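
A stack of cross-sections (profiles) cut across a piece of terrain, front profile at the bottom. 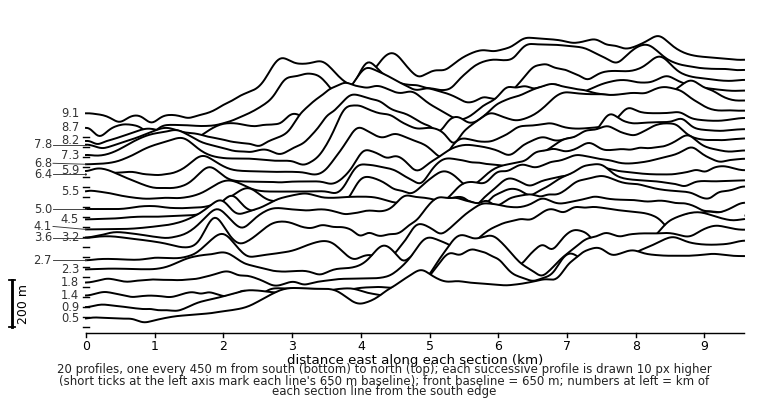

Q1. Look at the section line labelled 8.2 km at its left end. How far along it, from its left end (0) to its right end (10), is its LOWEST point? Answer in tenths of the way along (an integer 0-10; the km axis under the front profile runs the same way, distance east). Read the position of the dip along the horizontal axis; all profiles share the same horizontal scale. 0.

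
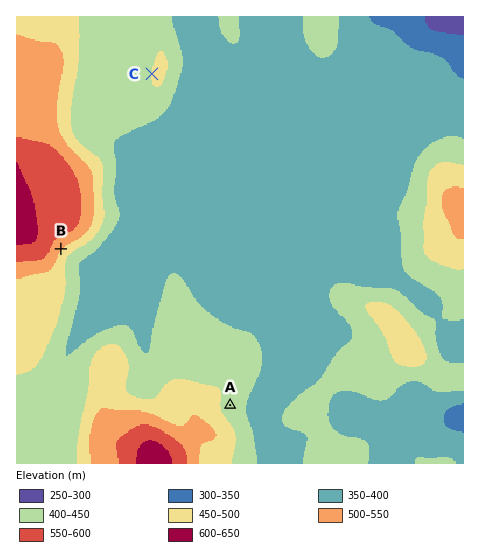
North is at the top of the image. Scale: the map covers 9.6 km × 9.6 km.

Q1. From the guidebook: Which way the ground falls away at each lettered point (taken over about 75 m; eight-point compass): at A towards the E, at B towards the SE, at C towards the W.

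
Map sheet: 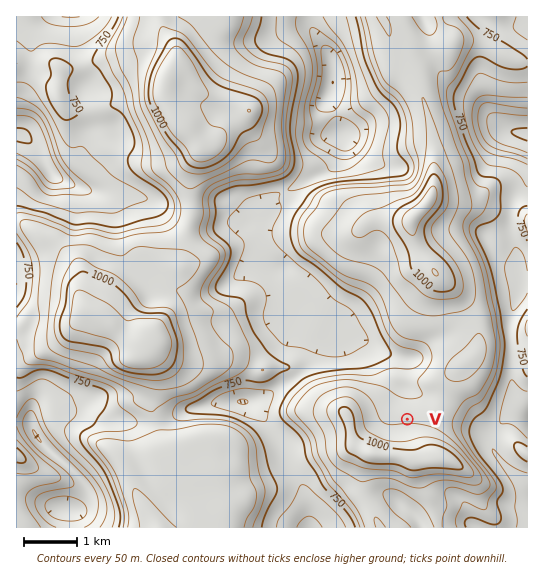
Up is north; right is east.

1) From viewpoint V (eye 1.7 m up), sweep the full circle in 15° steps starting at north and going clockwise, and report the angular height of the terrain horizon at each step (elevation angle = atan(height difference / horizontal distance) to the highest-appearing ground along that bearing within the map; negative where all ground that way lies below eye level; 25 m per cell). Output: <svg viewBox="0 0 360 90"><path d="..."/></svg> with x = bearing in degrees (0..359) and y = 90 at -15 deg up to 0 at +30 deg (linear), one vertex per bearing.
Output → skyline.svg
<svg viewBox="0 0 360 90"><path d="M0 55l15-1 15 6 15-1 15 1 15 4 15-2 15-2 15-6 15-12 15-2 15 0 15-1 15 0 15 0 15 2 15 4 15 3 15 0 15 3 15 8 15 1 15-2 15 0"/></svg>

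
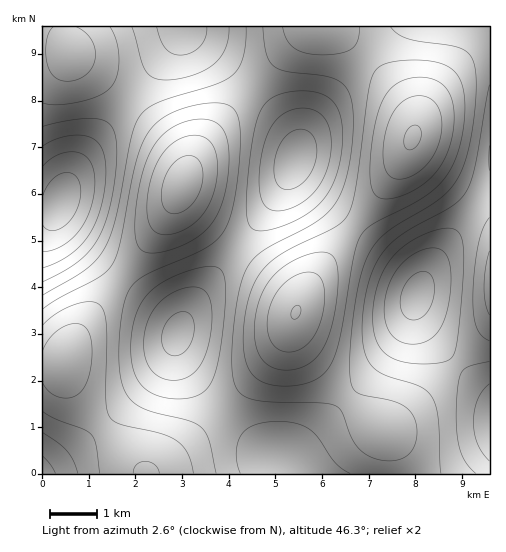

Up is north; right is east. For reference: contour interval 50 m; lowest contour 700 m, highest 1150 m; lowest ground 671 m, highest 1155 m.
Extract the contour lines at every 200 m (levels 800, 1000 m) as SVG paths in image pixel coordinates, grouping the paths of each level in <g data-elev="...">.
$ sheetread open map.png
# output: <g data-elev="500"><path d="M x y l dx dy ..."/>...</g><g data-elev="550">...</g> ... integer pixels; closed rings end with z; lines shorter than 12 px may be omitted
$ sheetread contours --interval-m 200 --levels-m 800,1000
<g data-elev="800"><path d="M489 461l-7-8-4-9-3-10-2-12 1-12 3-10 5-9 7-7"/><path d="M173 356l-6-3-4-6-1-8 1-9 3-7 6-7 7-4 7 0 5 3 3 6 0 8-1 9-3 8-5 5-6 4z"/><path d="M409 344l-8-2-6-4-8-12-3-17 3-20 9-17 12-14 16-9 7-1 7 1 5 2 4 4 4 14-1 22-4 24-6 13-8 10-10 5z"/><path d="M283 189l-6-5-3-9 0-13 4-13 5-9 7-7 8-4 8 1 6 5 4 9 1 12-4 12-6 10-7 7-9 4z"/><path d="M43 146l11-6 13-4 13-1 10 2 7 5 5 7 3 9 1 13-1 18-4 17-5 17-7 12-9 11-11 9-12 8-14 5"/><path d="M207 27l-1 10-6 9-9 7-11 2-8-2-7-5-5-9-3-12"/></g><g data-elev="1000"><path d="M193 473l-5-19-5-7-6-6-17-8-40-9-7-3-4-5-2-7-1-11 0-73-2-12-4-8-4-2-6-1-15 2-18 9-14 12"/><path d="M43 411l14 8 28 11 7 5 4 10 4 28"/><path d="M279 386l18-1 15-4 11-7 8-10 5-12 5-17 14-83 3-11 4-8 12-10 38-19 17-10 13-12 9-14 6-14 5-17 2-17 1-18-2-12-3-11-6-8-7-5-16-5-23-1-21 3-11 6-4 8-3 11-13 97-3 18-5 11-5 7-8 6-42 20-17 11-12 10-9 13-6 16-4 21-2 22 2 18 4 12 7 8 9 5z"/><path d="M149 253l18-2 24-10 15-11 12-16 8-26 3-33-4-21-4-7-6-5-7-2-9-1-11 2-10 3-16 11-11 16-6 14-5 18-5 41 0 13 2 8 5 5z"/><path d="M283 27l4 12 8 9 11 5 17 2 17-2 12-4 6-8 1-14"/></g>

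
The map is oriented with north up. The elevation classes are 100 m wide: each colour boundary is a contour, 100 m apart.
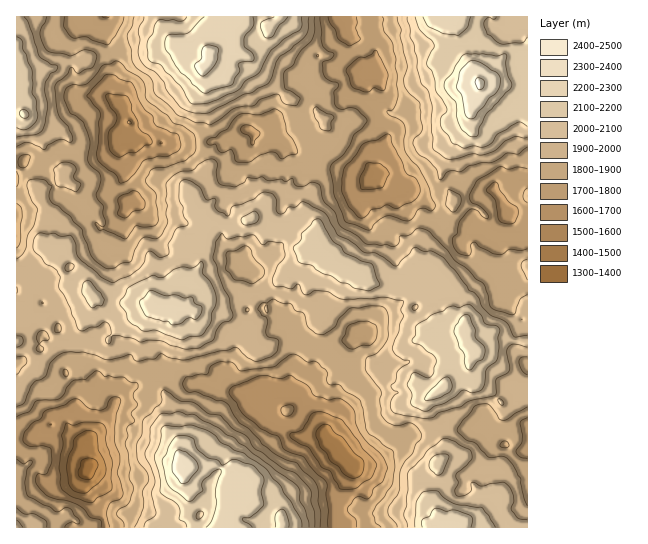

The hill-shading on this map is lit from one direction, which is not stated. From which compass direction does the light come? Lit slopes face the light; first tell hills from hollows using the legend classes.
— W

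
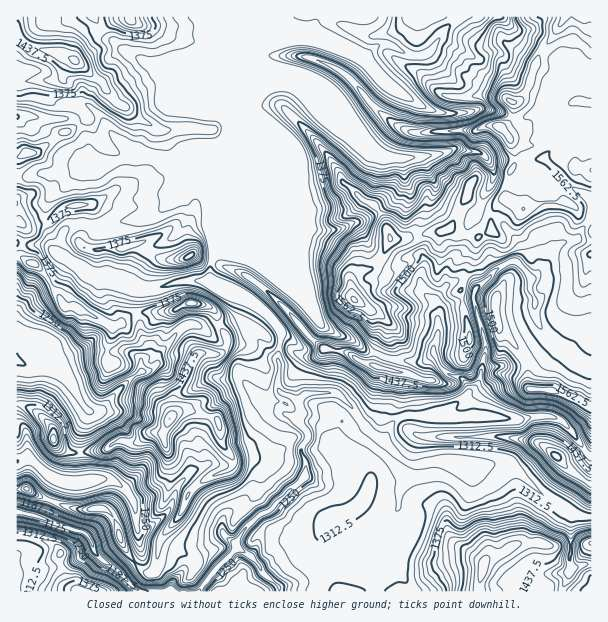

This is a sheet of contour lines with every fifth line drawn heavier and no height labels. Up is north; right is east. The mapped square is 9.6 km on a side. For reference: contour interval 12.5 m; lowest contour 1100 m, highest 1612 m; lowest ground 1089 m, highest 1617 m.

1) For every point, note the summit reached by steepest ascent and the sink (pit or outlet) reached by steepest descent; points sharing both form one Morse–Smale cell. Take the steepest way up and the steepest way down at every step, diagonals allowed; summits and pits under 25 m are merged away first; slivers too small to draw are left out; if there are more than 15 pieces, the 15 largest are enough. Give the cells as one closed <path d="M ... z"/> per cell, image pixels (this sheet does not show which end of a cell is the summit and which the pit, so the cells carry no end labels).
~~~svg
<path d="M591 16l-89 1 22 25 30 16 11 13 5 13-18 15 2 18 10 5 4 6-8 13-17 17-10 4-8 0-6-4-30 2-9-8-15-1-6-3-36 9-39 0-15-7-16-16-27-18-26-29 14-7 8-17 6-18-1-3 23 8 12 8 18-14 13 2 15 9 17 0 9-8 12-20 9-5 3-6-234 1 0 99 5 6 0 15-17 40 0 57 4 9 0 11-5 9-1 18 45 23 23 23 4 6-5 24 3 8-2 25 8 5-4 7 0 8 5 5 10 3 11 17-7 14 0 4 5 8-2 16-35 34-12 6-13 13-8 12 0 6 15 8 7 7 4 9 17 16 20-6 12-12 36-16 27-14 23-30 3-19 12-17 4-10 22-4 24 4 4-9 0-35-2-4-12 2-9-3-36 0-11 5-5 5-8 15-8-4-14-14-11-17-12-11-7-2 6-57-18-12-9-18-8-10-41-31-19-10 64-26 12 2 14 0 28-8 30-18 8-9 7-15 5 11 0 12 11 13-3 11 0 10 4 9 2 14 0 7-4 9 1 11 3 6 12 9 3 10 11-8 23-4 2-10 23-22 11-6 7 0 14 16 0 13 5 8 0 16 6 14 12 15 16 14 12 8 10 1z"/><path d="M444 460l-22 3-8 4-2 7-12 17-3 19-23 30-27 14-36 16-12 12-17 4-2 5 281 1 10-23-1-14 2-42-26-15-28-28-11-6-19 0-8 4-10 0z"/><path d="M246 298l-4 4-6 16-16 8 8 13-4 11-3 4-21 0-7 6-6 18-12 18 0 14-3 4 2 1 8-5 10 0 23 8 3 4 5 24 11 16-4 7-26 11-16 14-7 19-21 27-3 24-4 8-7 0-11-10-14 10 3 6 16 14 58 0 19-25 17-15 2-4 0-6 8-12 13-13 12-6 37-37 0-13-5-8 0-4 7-14-11-17-10-3-5-5 0-8 4-7-8-5 2-25-3-8 5-24-6-10-15-15z"/><path d="M405 180l-7 15-8 9-30 18-28 8-14 0-12-2-64 26 19 10 41 31 8 10 9 18 8 7 26 10 15 12 24 8 28 2 13-8 6-25 0-21-3-6-7-4-8-11-1-11 4-9-2-21-4-9 3-21-11-13 0-12z"/><path d="M93 16l-76 0-1 67 11-3 27 0 7-2-6 6 0 17 4 3 18 4 9 8 0 3-7 6 6 10 5 23 11 5 12 0 37-7 26 8 22 20-8-25-10-18-2-28 2-5 32 3-36-35-53-26-21-18z"/><path d="M332 43l-3 0-3 4-12 33-14 7 26 29 54 40 13 2 15 0 33-4 18-6 6 3 15 1 9 8 30-2 6 4 8 0 10-4 17-17 8-13-8-8-17-8-6 0-12 6-12 0-12-6-13-3-11 0-16 5-17 0-16-5-39-23-26-28z"/><path d="M516 262l-7 0-11 6-23 22-1 12 12 40-5 35-3 7-16 16-22 14 12 4 22-3 39 5 11 0 7-4 21 0 12 6 20 28 7 6 1-88-11-2-12-8-16-14-12-15-6-14 0-16-5-8 0-13z"/><path d="M501 16l-42 0-4 6-9 5-12 20-9 8-17 0-15-9-13-2-16 15 25 27 27 17 21 9 24 2 16-5 11 0 13 3 12 6 12 0 12-6 6 0 11 4-2-17 8-8 10-5-5-15-11-13-30-16z"/><path d="M150 156l-37 7-15 0-23 11-13 14-6 2-6 5-4 9-2 18 8 15 2 12-7-3-31-3 0 12 14 9 5 0 8 8 22 35 10 0 36 19 8-1 7-7 10-6 2-22-25-10-18-3-29-19-9-4-1-3 6-18 6-5 9-4 24 2 30-8 19-1 6-3 18-20 24-11-22-19z"/><path d="M219 325l-9 5-6 0-7-5-14 1-25 28-1 9-11 9-4-1-2-13-18-8-39 0-23 11-6 7 5 2 11 11 9 18 9 11 0 6-8 16 0 20 21-1 19-11 18 2 11-9 13 0 13-23 0-14 9-12 12-28 4-2 21 0 3-4 4-11z"/><path d="M192 410l-10 0-9 5-11 18-13 0-11 9-18-2-19 11-21 2 4 29 11-2 15 0 13 7 10 13 7 45 0 10-6 6 12 11 7 0 3-2 4-30 21-27 7-19 16-14 26-11 4-7-11-16-5-24-3-4z"/><path d="M203 184l-12 2-17 8-18 20-6 3-19 1-30 8-24-2-9 4-6 5-6 21 10 4 29 19 18 3 28 10 15-1 23-7 30 0 2-19 5-9 0-11-4-9 0-40z"/><path d="M474 415l-10 2 2 38-2 11 16 2 8-4 19 0 11 6 22 23 30 19 14 5 8-1 0-60-8-6-20-28-12-6-21 0-7 4-11 0z"/><path d="M338 334l-7 58 7 2 10 9 13 19 22 18 8-15 5-5 11-5 33 0 22-15 7-8-5-11-8-5-7-2-10-9-5-11-14 8-28-2-24-8-15-12z"/><path d="M18 256l-2 1 1 104 10 5 27 1 11-9 18-8 39 0 13 5 6 6 7-7 2-4-10-17 0-9-3-11-6 1-12 11-8 1-36-19-10 0-22-35-8-8-5 0z"/>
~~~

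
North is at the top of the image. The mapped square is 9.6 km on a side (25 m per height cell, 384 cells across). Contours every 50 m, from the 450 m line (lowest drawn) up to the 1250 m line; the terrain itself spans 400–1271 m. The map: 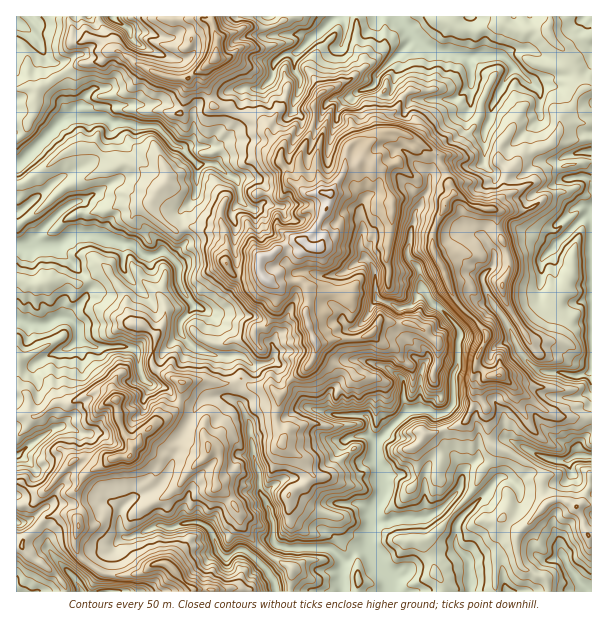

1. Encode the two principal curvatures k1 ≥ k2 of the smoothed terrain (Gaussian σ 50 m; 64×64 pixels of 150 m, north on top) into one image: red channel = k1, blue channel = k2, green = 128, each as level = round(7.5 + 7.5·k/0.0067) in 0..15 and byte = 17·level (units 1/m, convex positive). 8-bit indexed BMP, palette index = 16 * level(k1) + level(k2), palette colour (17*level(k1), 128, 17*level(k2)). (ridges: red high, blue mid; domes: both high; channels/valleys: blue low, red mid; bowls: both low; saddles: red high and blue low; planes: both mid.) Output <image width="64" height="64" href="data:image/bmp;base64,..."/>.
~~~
<image width="64" height="64" href="data:image/bmp;base64,Qk02FAAAAAAAADYEAAAoAAAAQAAAAEAAAAABAAgAAAAAAAAQAAATCwAAEwsAAAABAAAAAAAAAIAAABGAAAAigAAAM4AAAESAAABVgAAAZoAAAHeAAACIgAAAmYAAAKqAAAC7gAAAzIAAAN2AAADugAAA/4AAAACAEQARgBEAIoARADOAEQBEgBEAVYARAGaAEQB3gBEAiIARAJmAEQCqgBEAu4ARAMyAEQDdgBEA7oARAP+AEQAAgCIAEYAiACKAIgAzgCIARIAiAFWAIgBmgCIAd4AiAIiAIgCZgCIAqoAiALuAIgDMgCIA3YAiAO6AIgD/gCIAAIAzABGAMwAigDMAM4AzAESAMwBVgDMAZoAzAHeAMwCIgDMAmYAzAKqAMwC7gDMAzIAzAN2AMwDugDMA/4AzAACARAARgEQAIoBEADOARABEgEQAVYBEAGaARAB3gEQAiIBEAJmARACqgEQAu4BEAMyARADdgEQA7oBEAP+ARAAAgFUAEYBVACKAVQAzgFUARIBVAFWAVQBmgFUAd4BVAIiAVQCZgFUAqoBVALuAVQDMgFUA3YBVAO6AVQD/gFUAAIBmABGAZgAigGYAM4BmAESAZgBVgGYAZoBmAHeAZgCIgGYAmYBmAKqAZgC7gGYAzIBmAN2AZgDugGYA/4BmAACAdwARgHcAIoB3ADOAdwBEgHcAVYB3AGaAdwB3gHcAiIB3AJmAdwCqgHcAu4B3AMyAdwDdgHcA7oB3AP+AdwAAgIgAEYCIACKAiAAzgIgARICIAFWAiABmgIgAd4CIAIiAiACZgIgAqoCIALuAiADMgIgA3YCIAO6AiAD/gIgAAICZABGAmQAigJkAM4CZAESAmQBVgJkAZoCZAHeAmQCIgJkAmYCZAKqAmQC7gJkAzICZAN2AmQDugJkA/4CZAACAqgARgKoAIoCqADOAqgBEgKoAVYCqAGaAqgB3gKoAiICqAJmAqgCqgKoAu4CqAMyAqgDdgKoA7oCqAP+AqgAAgLsAEYC7ACKAuwAzgLsARIC7AFWAuwBmgLsAd4C7AIiAuwCZgLsAqoC7ALuAuwDMgLsA3YC7AO6AuwD/gLsAAIDMABGAzAAigMwAM4DMAESAzABVgMwAZoDMAHeAzACIgMwAmYDMAKqAzAC7gMwAzIDMAN2AzADugMwA/4DMAACA3QARgN0AIoDdADOA3QBEgN0AVYDdAGaA3QB3gN0AiIDdAJmA3QCqgN0Au4DdAMyA3QDdgN0A7oDdAP+A3QAAgO4AEYDuACKA7gAzgO4ARIDuAFWA7gBmgO4Ad4DuAIiA7gCZgO4AqoDuALuA7gDMgO4A3YDuAO6A7gD/gO4AAID/ABGA/wAigP8AM4D/AESA/wBVgP8AZoD/AHeA/wCIgP8AmYD/AKqA/wC7gP8AzID/AN2A/wDugP8A/4D/AJeHdXSF+bOB14RwcHCRcoSTc7X69fj59ufYypeAhPaEc5WWhoS3p5eWhoanhXWFp5iXgoeot3OFhHSVt3aWhXSGhoWW9bZwdafI1/fnyKeDlrj2lYWXhoS2pqeFcHXol8e3l4aEuLiWhneGhqeoqJiYhnN2l7eDmJinyLmnhYKWdIan+cZwdJf357amt9b4xrb5qIV1ppZxt9mWgHOm6cmFc4SFhLendYaGhnVll6iIh4eDh4emhKjIx5aol4CFp4TI56eAg5f3pnV2dnaGuNjpqIaHhpSVUMe3gIL397jH5ufppXSlpnZ2lqd2daaXh4eGdIeHl4W4pnVygoOTqLfIx5Vxk5folXV2hoaXhoaGl6eWlZWUcMKAcJP3tXNxcYGCkoKnloaGhXanl5anhpaGg3Z3hpeGx4ZzuJdidYbouZaFc5aW+HZ2hoaUhZeXl5antriohID5hIX2pGCRk3OElJSml4eGhZa5ubi4qJeWdJaGhpiXhseGhaeGc4aH6Mfnp4SFdeenhoaXc5OAcKaFhafJ2YCFx7bopaWAx8m22LelhpaFdoWmt6ioqLbHqISVl4aXl4a4p4aHhnSFmOpgk9eWhnXYuJanl4LIp4RwgJBwgJBwlqiouLfIgKfpl3Z0hpiot5WFhYSFhYV1p+iEk8iop5iWlse3hnSXdLbGppOSt7a32LiGh5eDqLi4lLi5lJaUt4OYyMi4lnCn14eHptfo2aeFdpaWg3KDc3Km9oGUuKenmHWG17d0lpfVlNnIpWF1lJS2dXeWdYWouLanp4O4hKeEptmnhoFxptiIh6WTcoGThHWFtseXloWVgLbngZSGh6eGdobotpS4ybeEltemc6e3lXaHh4eFhYaXuKeWlaaol8W2loWApsrJhpeGc3SVdZWVhIW4yKiTuJZwtteCdYe4hnZ2prfXuJempsXG+JOU2KZ1dneHh4eGhYa3t3OGuLmnhZWEkrKnyMenhYenuMfYpoV0l9q5gri5lXHXp3KWuYR2h6aVhYaF1tmVY6b3g5bXdXR0dYWGhod1hteFhJe3l5amk6K1gIKUt8jYuKeXhnV1hZWV1oK5qZdxl8iGcoSFhpeol5Vzc9eXpGKEtsaDp+fHhnaVlYWHhnWX14SFx4a4uICD2IaGlqallqiYhpaWdXWUc8aDp6eHc4W4pnZ1h5emyMjIocbqdIK4hYS42KWWx/nXybeFhod1hqfHlbampqeAl7eHl6e4l4WWtXR0dYSFl5a2dZWohoaFhaaXhrfox4NwgIC1hICVp7e3xaenpci31fe3loV2hoZ2lrinl3OkcJi5mLe2l5eXhMbnt4OTx9nZqIeFloWHiHSXqNjHg4CBluikcZG3cIKXuaeHhmWWcYLH6ZZlhYaGhpfJqKa3pnCXqLmYh4aGdXNxx+eDk6amtdanhnZ3h5d0uKaFkXGH2PekhXPI2KdygJWVhIJic2PHxbbVl4WFdYXIl5aXuIOBlpe4qIeGcoOFc4CAg5NzpcbH2ee2h4eXdLeFdJaW2MaChoaGpJa3qJZxcpWmlnSG9oOV2Om4loSEt4aGmKeCc5inpqnI1+b49/f497O3gZKnyriU1/bop3O3h4WGuMeCl5eXqJenqLimloV0ddeDlvmFkITYuMiVg5eohpeogJWWt6SUlpeVcXCAgICTtpWQgZS0YGF1xtaVyIZ0hteDlsjIt6e3lqeFx6e4lpS397TllKWByKi2pnWFl4iXlIKohqbHhXJggIKmhoaWlJbIpnFxcKOycHTlldmTdbellee3l5eXhYW3dJeop9fGhKbq+8eVkJe3ksWGdYWEc3OFhnaX2YeEhqiT2aaWuISG6JTCpKal+ICFxrWDY5a3t9aEcnKDhIW4qHSXh5eFpsemxqaWt4JikIPYh3aHl5enp6em2Me1hIeohJS3qKiXltiTsdO16NeAhte2dWWV+LaVxdfn6Oikl4aFp4eHhmSGh8ezknJwc7f4+ufGx8fGt7elp7eU5bamlpeEhbm42PjpoJHipPqGcKbZt9fI96eWpZaXl3SUsrZ1lpiGh4d0hnaX+cmApefXtnaXl5eGdaioc5e3c5bo6ZaWlrXIt6elgIDGxJH4hnB0x9XW+cmnl4JggHCRonC4hXOWh4eHdZeFh8jYkLjWhcd0h4eWdXWmkYGQcXSFl/i4hZaUk4FwgHPI97Ng9beScKj2cOaWdnCguMfXt6eBuMa3lIN0h5aWdKWWpHCm1YLHhnVygIKDc3On6ZGFhHSk9nZ1dYWFhqi354OUgtXYg4CY+IDmt2KA2NmWhpbIkaZ1qNi3lIOEgoKQcIByhPeElJaAlcfYyKWW2LZyl5aWp/rHppanl5bXuJaVlYPo2oSQhvbVgJSAp9iXlqe4uYG4hIaHx9qThai32JWHl6PomIRwt9eXhpelp9iUhHSGdda3hqbF1ff5lnV1hYXn1tmlUHOk+8eDcPi3p6enl6ZylXRzc4a3gnWGdpfH2dnXpsiGkNqXh3V2hqfJ1pV0c5b4hnaXg5Bw19eWxtj32beVoHGF98iXgMX3dnV1hZangnSFloVzc4WXh5enqKiYmHTWloCmp4R2doWDcJK2ppKn94aGhYTYgIL617TIyJXIkICH98eWkoD3hnV2doeYuIKGh6iWloaVlqiXh4enh4Z0yLjHgXCDhnV1hYWWybhwt9h2h4WG2Kig14JggMWmcICH+MZ1dID3tmR2h4eXlreSh4eWl4eFp4OGhnaGt4aElsiXhJCnh4d1hoeplqa3k4PWhoaGmMiocpCQ19WQoJCH+MaDpXCV93V1hoaIl5WUcoeXmJiHhaiGdXZ2x6eDlri2hnCWqId2hoWpmJenyZWDyJent6fJqIGy+tiXYmCWqPd0pqaAyeh1dYaFmJeoqIOop6ioqKe4toZ3p8eDlceW14SQuaeGhpe0l5fZyJelx7iWlZaWyNmAlPmHl3Fyh+jHlbiBtOn3dYWWhJeXp6dyp5aXmJiYhYSXl8eEguiVhPmUgZe3tpfowpW4xoaodIKBcZKAcJbpkIP3p8iwlYf4lnWVc4CG96eVloOXl7iogod1l5iXhWOHmLi5g8a3hJbYkGN1dobJ+oCGyLaFdJSndpe5l4WAopCn9pWDYHXH+IWGl6ekc/eohnZylobIuIKFdoWGdZW3uMinmKTGgnCQgIKXhYanyNeAl9no6JaVuKe4qKeop3CFt/eGcMan+IWFl6i5pnL2l5aWcnOWyLdyhHaGhHSFhpendXRzgnLItmOno5aWlpbGgKjXdLjVpai3uKmnh3aRpqj4hoCXuPd1hoeIl4Km93V1lodzg7jYcqZ1hremhISDg3ODdIWFxoKGyaaEloaG54CntnSDpNjYt4aop5iGgZaG95iAhaj3ZXaHhnWF57iFdpeHhoKD+IPJhoST2JZ0hXWGhpeouISWx7i2tpeHt8dg1pR0tuaGdKXWhZaol3GWdueXcYKX9nV1doV2dtWEYnWGhpa3grSktueng4Ln2KemqIWXuZaWt6eHhoaHhuiEoumDhcekgZKC1raUp3WCmIbYqIWAl9fGdXV1hoXGlIWGhoaGhKeVdIKV6LeCgLbGt7i3lpeXqJeGhoWFh4bXpZKSYIOzkITHpZbohnV1g5iH2Kd1cHV2+aZzx/j5+ejX1diXl5djlnWoc4TXx4RwcYWHh4eHl5iXh4eWgnV2p+mCkciClLZylJSVxqeGl4OXl8i4poSDl+jE5eWXhreWhXOl+beVhnWWmIeEhMjHp5dzdIeYl4eHp4eYqZSDl7fZoMbbxZTXlNjn2NnJlpWGhYbXhpOmgYaV6KZjc3WGt9e2cqKl1+jIldfImIWEp7i4p4aEdYaHh5eomJeEg7i3lnCVlIN1qOm2dZaF5oZ1h4emt3R0yKSFqNmmx7aEdKSEtum3hHKDxqJ0yNinhnWFh5enmIaGhod2t6ippZLZlYCEhHV1dbWmpnTGcpXXhoaYmJV016eEZcW2hYaWg3PHhoOmp6aUhHKUc4Wn16eHh4Z2h5iop5d2h8inmJJwoHCnuLiWlrjng8eD53CF2JeXmJe22ZZzhobmhHKDcpPIp6iHhIWFxej415RydZfHqIeHh5eXmJeGh7jHloOQ2dilhoeHlqen2IHog+hwhtiGmIaohaaSlpfX6NfXuKSUyHaXp5aWhYKAgpOnc4KFl7e4qKiml4aWp5fplnBwlaSEhoeHh5aXhuiBx6TngIXJp4eWhHR0hqjXt3WFlpeFg8eGhZinuLinp5WE56eCgnWXmKe3pnSWuJW4yICTqJSXl4eGh4d2lqS3tYPWxbSSqMjHuLenp9jYl3aWhoaWdISot4WGh4enmJent6fZhoODhqenlsiDlZRwkICBlriUl5d2h3Z3h7iWlMeRxpTncIWlhqfI2NinlqeGdYeGtpaCh6eohoV2lqiHhpaXuKiGdISEg3KBgYKChZZ0l7jIk6eXd4aXp5enp4ODkaXC93DHyHSnloR0c7aXlod1dYXXgoeYqJeGZJaoh4eXhpe4l5Z1dYeGhpa3x8fX1te3x3OWuLi3ppeXp6bJgaPX5bKyxZWml5i2toKol6enloZz14OGl5enhYOomJeHh4aXqJd1dYV0pqeWhYSEhYRkdLZ1c8amp6eXl5Wnx5KSuPVwoXFhqKeFdOaDgXGBgoSXg9eVgpiYqaeDqIeXl4WWl6iWhoaYhJO2tre4hoaFZHS2loW1hHJzhIJzl8XXcIb5+LaEcICE1ZKm59jXx7enhIOn13GGt5eVdKeGh6eol5iot6eXqIdkhHOGl5V1lpe3triVpnV1dXSlgGK36XCFxqj397ilgJTWhLmolri4qJdyhteVgsh0coaGh4eHmIaXh5e3ppaVdpeVZIWWt/j499b116d2doenuLeA56WA5qZ2dqb4xnOQ14SXl3aXhpengpe52ZKUkYaGhoaHl4eHl4Z2dJXH6dfJhXWm+PeohnVkddf3qJemxreVcNezxNmGdnZ1lubok4GGhpeGl4eIl4Sml7mjcqjIuKeXmJiGl6iGhJaUkYKVt7bW97aGgoGDhHF1yPrmx3RylHSQkXO3p3Z2dYa4p9eEc4aGhnWFhISEg3OCcrfIloWGh6eYhreXdIaW2LiUlKe42JVggKTHx8imc5b2ctb3+Obnx6WAg8imdGSnl5eWt4WFh4WEhHWGl4Z2hoaVhHWHl6eXh3aohXSHhai4yMeml8hxksi2hHSGt3SW+LaAkIJigqPFpXGDx7iCt4WHhpiXhnWGh5iHmJeXhpiXmJiGiLeHh4aXdISXd3WWt7iWpselcISDhZeGdISGtta19vjFxcWVhXSWgoPIk7eWdYaXhoWGh5iYqKinp6eYp6eYl5i3dnaHh4WnhoeWx5WlhOZRoOfW2NjYyMbHyOilYmGyo3Ol6djIqIZzg3S4qIaGl4WVh6ioqJiGdYaHmJiGl4aHuJaHhoc="/>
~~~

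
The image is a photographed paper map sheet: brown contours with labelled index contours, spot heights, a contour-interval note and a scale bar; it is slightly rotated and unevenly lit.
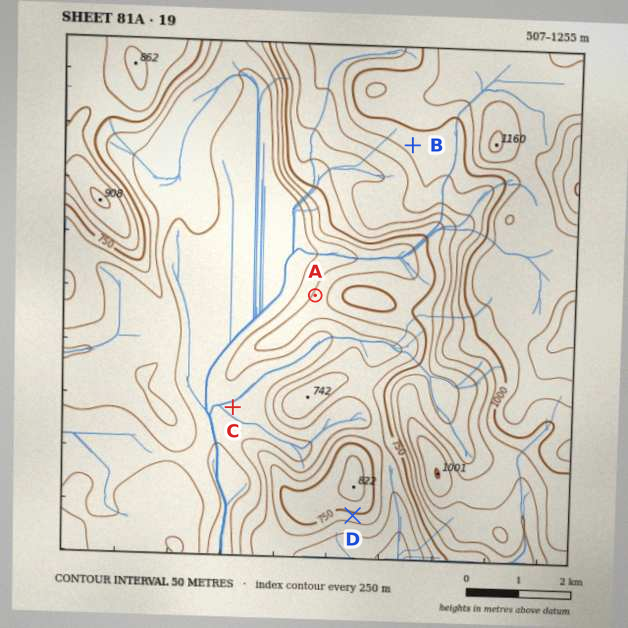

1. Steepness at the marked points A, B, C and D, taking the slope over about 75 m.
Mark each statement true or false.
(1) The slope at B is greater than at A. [false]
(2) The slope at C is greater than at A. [false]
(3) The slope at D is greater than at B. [true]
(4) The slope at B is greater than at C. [true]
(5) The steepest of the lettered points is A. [false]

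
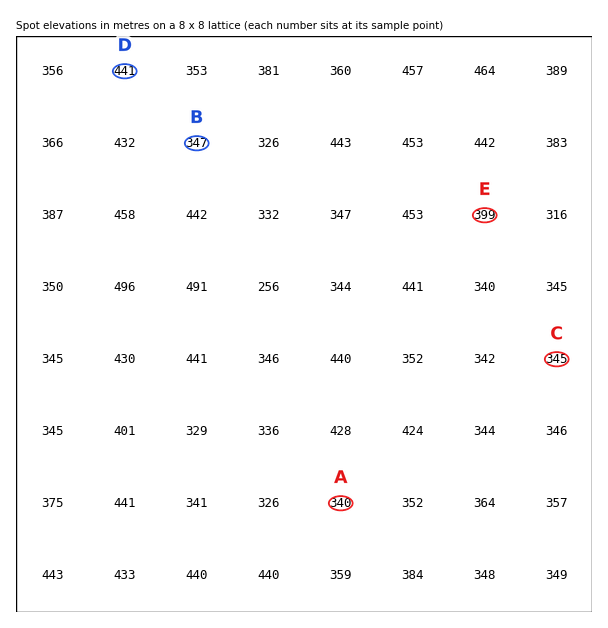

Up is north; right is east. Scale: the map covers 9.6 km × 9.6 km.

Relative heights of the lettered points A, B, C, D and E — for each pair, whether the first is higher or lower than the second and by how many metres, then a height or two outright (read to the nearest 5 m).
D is higher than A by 100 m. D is higher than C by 95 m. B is lower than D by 95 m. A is lower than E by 60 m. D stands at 440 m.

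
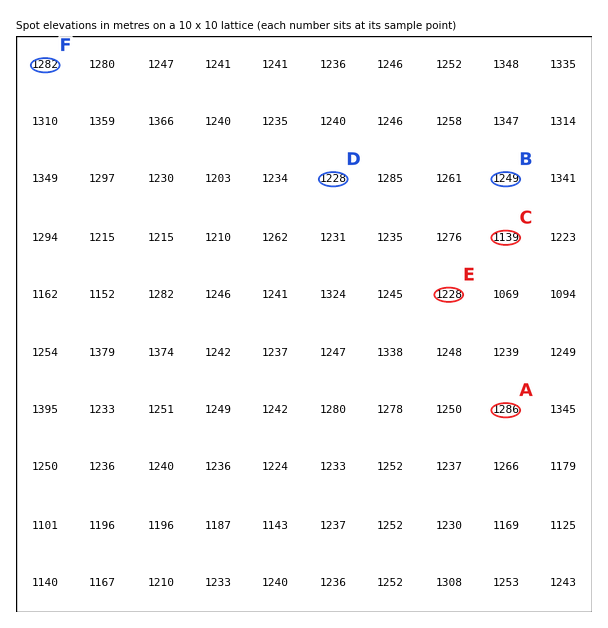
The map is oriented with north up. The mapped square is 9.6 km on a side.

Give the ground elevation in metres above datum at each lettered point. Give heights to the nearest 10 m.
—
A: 1290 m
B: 1250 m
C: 1140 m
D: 1230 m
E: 1230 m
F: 1280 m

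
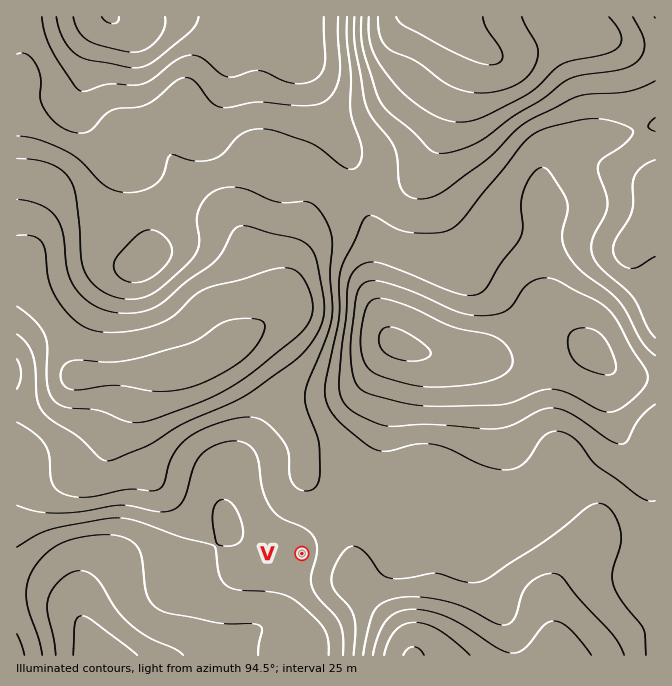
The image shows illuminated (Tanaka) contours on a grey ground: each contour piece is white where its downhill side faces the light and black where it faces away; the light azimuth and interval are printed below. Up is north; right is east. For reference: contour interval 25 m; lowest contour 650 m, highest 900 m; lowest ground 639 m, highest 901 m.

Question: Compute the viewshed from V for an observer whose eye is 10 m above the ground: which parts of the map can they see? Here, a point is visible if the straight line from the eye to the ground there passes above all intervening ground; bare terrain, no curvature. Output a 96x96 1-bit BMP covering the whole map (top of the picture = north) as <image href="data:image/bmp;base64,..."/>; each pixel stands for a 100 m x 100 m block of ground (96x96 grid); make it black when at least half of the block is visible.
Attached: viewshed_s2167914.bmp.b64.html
<image width="96" height="96" href="data:image/bmp;base64,Qk2+BAAAAAAAAD4AAAAoAAAAYAAAAGAAAAABAAEAAAAAAIAEAAATCwAAEwsAAAIAAAAAAAAA////AAAAAAAAA//4AAAAAH/gB/8AB//8AAAAAH/AB/8AD//+AAAAAH/AB/8AD///AB8AAH/AB/8AH///gD+AAH/AB/8AH///4//AAP+AD/8AP//////wAP+AD/4AP//////4Af+AD/4AP//////8B/8AD/4AP///////D/4AD/4AP/////////wAB/4AP/////////wAA/4AH/////////wAAf4AH/////////wAAf4AH/////////4AAP4AD/////////8AAH4AA//g//////+AAD8AAf4Af//////AAD8AAPgAf//////gAB8AAEAA///////wAB8AAAAA///////4AB8AAAAA/9/////4AB8AAAAA/9/////4AB8AAAAA///////4AD8AAAAA///////4AH8AAAAAf//////wAf4AAAAAf//////wH/4AAAAAf//////wH/wAAAAAf//////wH/wAAAAAP//////gH/gAAAAAH//////gH/AAAAAAD//////AH/AAAAAAA//////AH+AAAAAAAf/////gH+AAAAAAAf/////wP8AAAAAAA//////wf8AAAAAAA////////8AAAAAAA////////8AAAAAAA////////8AAAAAAAf///////8AAAAAAAD///////8AAAAAAAAP////H/8AAAAAAAAH///8B/4AAAAAAAAH///gA/wAAAAAAAAH/8AAAfgAAAAAAAAD/wAAAPAAAAAAAAAD/AAAAGAAAAAAAAAD8AAAAAAAAAAAAAAB4AAAAAAAAAAAAAABwAAAAAAAAAAAAAABwAAAAAAAAAAAAAABwAAAAAAAAAAAAAADgAAAAAAAAAAAAAADgAAAAAAAAACAAAADgAAAAAAAAAfwAAAHAAAAAAAAAA/+A8AGAAAAAAAAAB////AOAAAAAAAAAAH///wcAAAAAAAAAAB////8AAAAAAAAAAA////8AAAAAAAAAAAP///8AAAAAAAAAAAD///8AAAAAAAAAAAB///+AAAAAAAAAAAD///+AAAAAAAAAAAD///+AAAAAAAAAAAH////AAAAAAAAAAAP////AAAAAAAAAAAf////AAAAAAAAAAB/////AAAAAAAAAAD/////gAAAAAAAAAP/////gAAAAAAAAAf/////gAAAAAAAAB//////gAAAAAAAAD//////wAAAAAACAH//////wAAAAAADg///////gAAAAAAD////////AAAAAAAD///////+AAAAAAAD///////+AAAAAAAD///////+AAAAAAAD///////+AAAAAAADw//////+AAAAAAADA//////+AAAAAAAAA///////AAAAAAAAA///////AAAAAAAAA///////AAAAAAAAB//////+AAAAAAAAB//////8AAAAAAAAD//////wAAAAAAAAD/////+AAAAAAAAAD/////+AAAAAAAAAB/////4AAAAAAAAAA///8AAAAAAAAAAAAP4/8AAAAAAAAAAAABgP4AAAAAAAAAAA="/>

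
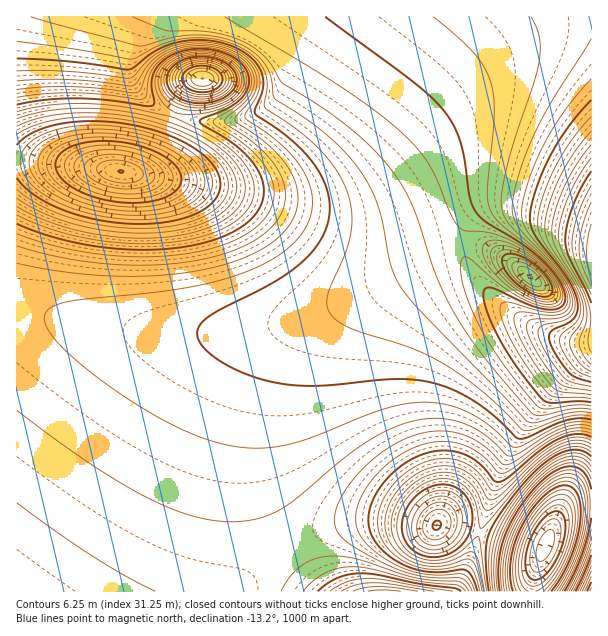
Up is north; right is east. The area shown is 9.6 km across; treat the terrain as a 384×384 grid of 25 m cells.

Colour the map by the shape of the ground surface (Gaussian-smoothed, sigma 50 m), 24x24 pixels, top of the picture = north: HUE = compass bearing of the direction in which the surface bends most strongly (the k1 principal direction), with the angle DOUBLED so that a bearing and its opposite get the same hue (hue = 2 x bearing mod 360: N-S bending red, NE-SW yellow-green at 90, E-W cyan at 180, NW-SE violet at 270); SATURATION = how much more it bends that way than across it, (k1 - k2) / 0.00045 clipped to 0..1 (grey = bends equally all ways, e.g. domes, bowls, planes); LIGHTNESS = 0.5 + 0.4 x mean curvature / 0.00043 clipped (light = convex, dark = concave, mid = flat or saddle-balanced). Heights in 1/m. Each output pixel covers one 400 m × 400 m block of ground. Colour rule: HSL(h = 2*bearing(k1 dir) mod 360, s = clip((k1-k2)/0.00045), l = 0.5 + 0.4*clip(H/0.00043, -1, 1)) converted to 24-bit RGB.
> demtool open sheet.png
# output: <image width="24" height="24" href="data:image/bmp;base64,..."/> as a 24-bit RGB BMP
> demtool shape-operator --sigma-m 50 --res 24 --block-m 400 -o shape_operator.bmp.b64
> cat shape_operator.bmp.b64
<image width="24" height="24" href="data:image/bmp;base64,Qk32BgAAAAAAADYAAAAoAAAAGAAAABgAAAABABgAAAAAAMAGAAATCwAAEwsAAAAAAAAAAAAAgIB/gIB/gIB/gIB/gIB/gIB/gIB/gIB/foB/fIKAdoWBbIt/YJV1VKReVLZHWbdEXpBjl1eK+VVA1m9EQ257EVN5K1OCr1logIB/gIB/gIB/gIB/gIB/gIB/gIB/gIB/f4B/fYF+eoN9c4d4ao9rbJxdea5LdrM8SIdBY01s50Iq/3w8jIJRGF12Flt5VnOIgIB/gIB/gIB/gIB/gIB/gIB/gIB/gIB/gIB/gIF+foJ9fIV5fIpzhJRpmqRara5Ic39FP1ROl3dD/5dRuXxNLWd5DVx1On6AgIB/gIB/gIB/gIB/gIB/gIB/gIB/gIB/gIB/gYB/gYJ+goN8hod5jYtzmYlppndbkFZeRldxSYZe8aJO3H9RS2aBEl16IXuBgIB/gIB/gIB/gIB/gIB/gIB/gIB/gIB/gIB/gYB/goB+g4B9hYF7iX94kXhym2pxnl6PW1OWUZKWt7Fe7Xpen1eDJFuEGXWEgIB/gIB/gIB/gIB/gIB/gIB/gH9/gH9/gH9/gX9/gX9+gn9+hH59h3t7jHd7knKCmGuYcWOZYXyWa5GI3G5lyFh7PUaSH22MgIB/gIB/gIB/gH9/gH9/gH9/gH9/gH9/gH9/gX9/gX9/gn5+g31+hXx+iHqAjHeGi3OPe26SbXOQcoKKnnF031yAmUqwMl6XgIB/gH9/gH+AgH+AgH+AgH9/gH9/gH9/gH9/gH9/gX9/gX9/gn5/g32AhXyCh3qGhXeKfnSLdXOLdXaIenmDuWaDylarT0enf4CAf3+Af3+AgH+AgH+AgH+AgH+AgH+AgH+AgH+AgX+AgX+Agn6Agn6Bg32ChHuFgnmGf3eIe3WIenWHfXaGiHeHuWWanVu3f4CAf4CAf3+Af3+Bf3+Bf3+Bf3+Bf3+BgH+BgH+BgX+BgX+BgX+Bgn6Cgn2DgnyDgXqFfniGfHWHfHSIfnWHgXeHhHmMmHGpf4CBf4CCfoCCfn+Cfn+Dfn+Dfn6Df36Df36DgH6DgH6DgX6CgX6Cgn6Cgn2CgXyDf3uEfXiFe3WHe3SId3SLcI+iZI3Eg1m+foGEfYCFfYCGfH+HfH6HfH2IfHyIfXyIfnyHgHyGgX2Fgn2Fgn2Egn2Dgn2DgXyDf3uEfHiFeXWGdHyNZMK4Uuv+YwD01AFRfIOIe4KKeoGMeX+OeX2PeHqQeXiPfHmOf3mNgXqLg3uJhHuHhXyGhH2Fg32EgXyDf3uDe3mEdn+JZb2RR/+UfgBKNQAM1vcTeIePd4aSdoSVdYCXdHuZdHWYeXSXf3WVhHaSh3ePiniMinmJiHqFhnuDhHyCg32Cf3yCenyEcpp5gdpEhxMAMwAZIfqNZOaUdZCVc42ZcYmccIGdcHedc3Ccf3CZiXCWkHGTkHKLjnSEi3V/iXd9hnl8hHt9gn1/gH2BfIN/nJtrwSQwwgDNOKn/YOTUepyTcZaOb5eVbpGXb4SVb3KRgG2QkGmLkWd8kWZxkGlsjm5sjHVwiXl0h3x3hX56gn98gH9+gX99kG5/jFOvVHTHY6O2dpCTgIaHa5Foao9kaopjb4FkfG1jhlxTjV9NkWlQknJWkXpej4BmjYNsioVyh4V2hYR6goN8f4F+fX6Bd3eHcHyQb4aQc4eLd4eIfYeGjZJWkY9KjoU9h3YwfGUqiHUwjoM+kY1LkJJWi5FgiI9ohYxvg4p0gYd4gIV6f4N8fYJ9fIKBeYKDdoOFdIaHc4iHdYiFeYiDknRUkWpNjWBKhV1RfHJgcYNhbYtgbY9jbpFncJFsc49wdox0eYp3eod6fIV8fYN9fYJ/fIKBeoOCd4SDdYaEc4eDdIiBdoh+kWVukGV5j2mIgG2OcHSQapSgVr3nYJX/b13+m2XSdpSSeIyCeomBfIaAfYSAfoOAfoKAfYKBe4KBeYOBd4SBdYaAdId9dIh6kXCTiXCWfnCZcnCbb5KlTP+sGf/JFoi9oxe6/xKP4Fdue4uGfIeFfYWDfoOCfoKBfoGBfoGAfYGAe4KAeYN/doR+dYZ7dId4g3WTfnSWeHSYc3WZnrVx4vsLdHYAMC4DMTECkJ4A1fkogpF5fYSEfoODfoKCf4GBf4GAf4CAfoGAfYGAe4J/eYN9d4R7dYV3f3mOfHiPeHiQeHqQnHeV+UOL/wO5Zx23DsLbMP+1WNqDfYSEfoGCf4GBf4CBf4CAf4CAf4CAf4CAfoB/fYF/e4J9eYN7eIR4fnyIfHyIfHyJfH2IfH6IjXWZoWDealz8XZLyaaW6fYOEf4CBf4CBf4CAf4CAf4CAf4CAf4CAf4CAf4B/foB/fYF+fIF8e4J6"/>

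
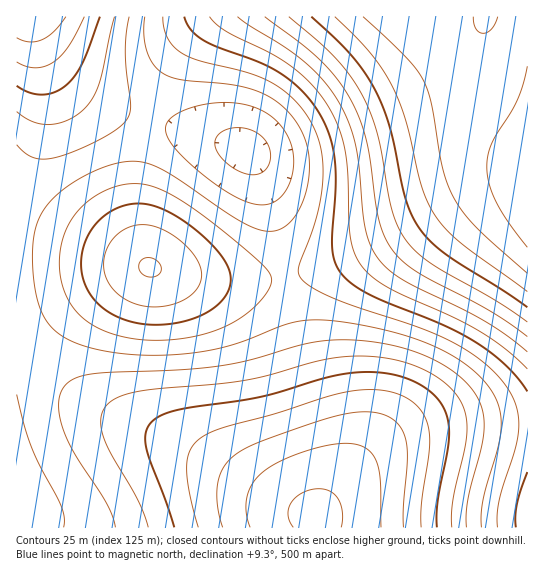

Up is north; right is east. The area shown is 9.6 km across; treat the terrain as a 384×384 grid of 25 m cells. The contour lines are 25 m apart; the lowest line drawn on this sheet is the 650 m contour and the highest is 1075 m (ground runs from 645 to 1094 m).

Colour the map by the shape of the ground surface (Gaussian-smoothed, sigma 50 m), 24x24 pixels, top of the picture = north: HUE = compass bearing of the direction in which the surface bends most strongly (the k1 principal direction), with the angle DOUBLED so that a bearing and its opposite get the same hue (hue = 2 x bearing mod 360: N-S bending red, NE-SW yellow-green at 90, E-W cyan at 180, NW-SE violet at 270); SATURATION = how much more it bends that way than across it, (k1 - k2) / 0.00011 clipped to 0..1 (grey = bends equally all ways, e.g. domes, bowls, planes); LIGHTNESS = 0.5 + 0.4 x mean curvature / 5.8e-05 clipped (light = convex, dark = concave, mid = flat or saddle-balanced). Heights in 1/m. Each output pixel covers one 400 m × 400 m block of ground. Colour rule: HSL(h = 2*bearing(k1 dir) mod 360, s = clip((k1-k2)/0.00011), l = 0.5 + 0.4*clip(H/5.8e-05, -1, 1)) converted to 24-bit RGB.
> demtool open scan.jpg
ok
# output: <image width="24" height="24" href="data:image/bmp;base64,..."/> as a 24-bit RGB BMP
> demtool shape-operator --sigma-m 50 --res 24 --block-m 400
<image width="24" height="24" href="data:image/bmp;base64,Qk32BgAAAAAAADYAAAAoAAAAGAAAABgAAAABABgAAAAAAMAGAAATCwAAEwsAAAAAAAAAAAAAkKWolLG6l7nEm7zHnbrDnrS4laWlk4N8gmxeblhFWEYzRDYoOjAmOzItQjdAQDpYOjd2Li+aMDTAVVrOfoPSoqTVv8DY2NXcgLSWhLiliLeqjLCokaSfnI6MoHB1n1NckEBHfDU2ZjQwUjcvRT4yO0Q2N0xENVlbMlxuLluBNWSZSnmwb42ykqCzra23yr+1cLmHc7KJdqeEepl5kIp0lmdfnUdLnTVBliw4iSoyeS4uZ0A2WFQ/PFY8NF1HLWRUKGpjJWlvLXF7QoiKW5OKdph+pqiEwq2FaLJ7aKNsdpNliIVdhGZOhUk9ijEujyUokiQokCgriTYyflFAb25LRWpENmtKKmhNI2JPHlpQJF1SMmpRQndKZohOnKJPwKNMaZxwfIpignRQfFs9dUcubzYjci0efSsehy8jkDktk008kmtMhIZWVXlPPnFLL2ZGI1U9G0MzG0AsIkwmNVwoVXAsgYktqZQng3FpglZLfEMxcTcfZC8VWysSXTATbD0afUwmi143lnNKnYtakpRjbYBeTm9NOlw+KEYtGC4dEiYSGzASKT8TP1EUXmgUg3sSkkZykS1JiRwnfRcTciEQai8Ta0UbdWAognw5iI9MiphfkpxxlJN4gndvcGFeWlJLQUM3Ji0jHCYYIS4UKToTOEkTT1sTb3EUnyqBqBtlqxNNqRM4pBspnDoskm5Bh5FQaZxYYKVob6aDgJ+TjYOWmGmYj1WIe0dxYT5ZRzdEODszNkMuOU4qQlspUWgqaXYunxqOtxGDyw941xZs1S1hwFpfq5t9fqyAc7qXbsCrcL69dJe0gG6vnla1r0G1pTmgjjiHcztzWEZdTFdUR2FJRWtETHRFW3pMkRWVvhKj4xWr4z2m2XCnz6Gtwsa4pc7Ej9bSfM/YbbHUXnrNcU/Mn0DSvi/XyyjRvy6/oTymfE+NYFt+W3V/V4aBV4yBW4+FaxeHsR283jjY33TV4K3Z6Nzl4ujpz+brsNzrjsbqapvoQ0/pYyzrnCjtwyXw1yjt1zPjw0jQnF25dWerZXmqX42uW5ezW5e2Pxt7dCy4o1/VxqLh5dvw4N/s3ebu1+f00uT5ob/4Z3/7OSv/XRP/mBr/wSX/2TT93E3y0GzitH/TkIHKe4jKcpXOaZvSY5rWGSd7MD+2a3bPrrbf3eLu3+ns3evu2Obzzdr1kJ/0TEj7NgX/XADtlwH/wxj/3jT+5Fzx3YXkx5rZppjSj5nTgqDWdKPbaJ/gEEiJJnm7WqnPmc7XzObh3e7g3u3h1OPlpbHWbWfUSBzdQAC6VQCqjQDKyAXq6iju41zY2o3K0KfNsabHmqXJiKnOdqjTZKHXCF+ZG5jBRMzSfNO9qNy30uvJ1+jIt8WtlYumdk6jWCOOOgduQQJrdQmQsRW11ie90l+t0pKqy62zuLG+orLAjbHFeKvJYp/LBGmmGJ6+NM3DYcmWhdJ/wOSR0OCIvLZsj2dYbTxeSRxQIQctIwYvVhFbhSF2rDh/wGJ9zp2Rzr+pur+uo7u1j7i9eau+YZe9BWKsHouxPK+lUbNnjMZVzuVO6eM2t5MneEwnRh0dJA8bJgwnJAsoMBIsXSlDikJJtX5d0b+F1Nadtcigm72hjLevd6azXoWtB0esKGGcTH+FcIxRtbcw69II2awAk2MEUS8IKhQJJg4NIxAaIhEdIBMVQzMme3A6t7xFytxvxeCKqdCPjcCNhLGecpmlWmeZChyeKyqNZUp5hlJGsW0m44sBy3oAjkkAUCYFKxMIJhENIBMYHRYaHR4VO0kmX4cyhc02rOhisel9l9d+fcJ+eKuSaISZXE6NEwiERh6HhDKLnjVdxjAl9lQM9VUAtjcJfCMSSxYVJREWHhMgFRceIzYrL2kxPqYxYds7lfBkn+93gttybsF1aqSMW2mOWDuGGQRqSxN/jSGVtCd93iJM9Dow+T8p4hUWrB8zfCZDVCdIKh46ISs+L2BVMo9SLsc/TuVEhvRnj/Fyb9tmX71vXJmKS1KCSSp7FAFNQgxyhRmXwCKe4TSC8VZx9Ftu6kRy2jF8tTKLhzWOQy5zMEVzOo2LOLV5PddjUulYgPRshPBuX9dcUrVqUYqFO0F1NR1rDAAzMQpibhiTxCbE3kyx7Huq8omx73W56GHF3E7Vqj7NXTS3OlCtR6S5UceiWdiGZeZzgvB0gOpsVs5VTaVoR3d7LjVoIhNbBwEyHApUTBuMkS/D0WTY6JvV8rDf9aHq9o/14Xvyv2jriVXhWVrTb57JeczFe9Wlfd+LjeeAheBwWMFVTZJlP2VtJS9aEQ5L"/>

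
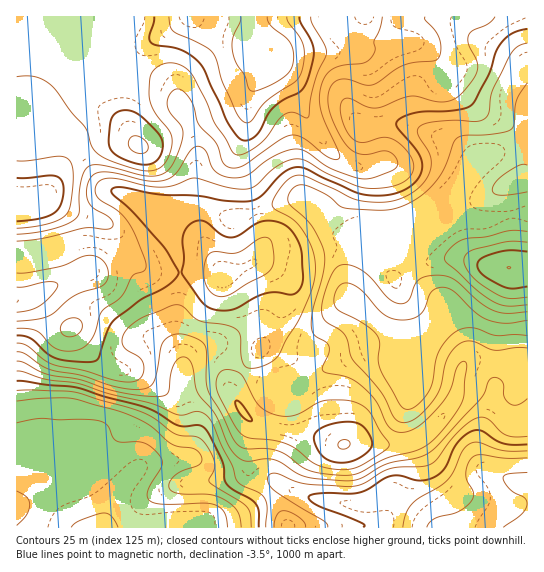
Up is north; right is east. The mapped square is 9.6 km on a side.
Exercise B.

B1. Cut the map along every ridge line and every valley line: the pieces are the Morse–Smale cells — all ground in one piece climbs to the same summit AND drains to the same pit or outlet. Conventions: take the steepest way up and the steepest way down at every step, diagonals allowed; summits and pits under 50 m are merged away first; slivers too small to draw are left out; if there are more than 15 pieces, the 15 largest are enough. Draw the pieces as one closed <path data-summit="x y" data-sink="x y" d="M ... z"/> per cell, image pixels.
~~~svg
<path data-summit="255 41" data-sink="107 527" d="M527 16l-510 0-1 126 34 1 8-3 12 0 9 9 17 29 10 10 49 20 37 1-5 2-18 20 11 35 0 29-4 23 0 15 7 25 0 11 7-13 9-7 15-4 7 3 24 24 21 12 12-3 25 2 18-12 34-16 12-4 23 2 53-22-16 26-20 46-2 27 5 13 13-7 25-26 9-19 4-22 6-8 61 0-1-33-30 1-19-6-8-4-15-15-22-10-14-16-9-23-37-2 84-36 13 3 20 0 17-5 21-2z"/><path data-summit="17 301" data-sink="107 527" d="M93 241l-10 0-36 10-31 3 0 203 30 0 24-6 9 1 33 35 3 10 12-16 14-14 10-4 36-6 6-14 2-20-11-33-1-25-3-8-20-24-7-22-21-48-15-14z"/><path data-summit="343 445" data-sink="107 527" d="M442 332l-52 21-23-2-12 4-34 16-18 12-25-2-12 3-21-12-24-24-10-3-12 4-10 8-6 13 1 20 11 33 0 12-6 20-4 4-34 4-10 4-25 28-12 27 1 5 70 1 23-8 19 0 12-3 20-9 18-17-18-17 0-35 4-12 0-6 18 7 43 7 23 9 72-1-4-13 2-27 14-36z"/><path data-summit="255 41" data-sink="527 527" d="M511 360l-44 1-6 8-4 22-9 19-25 26-14 7 4 14 2 16-6 13 0 8 29 34 90-1 0-165z"/><path data-summit="37 202" data-sink="107 527" d="M70 140l-54 3 0 110 31-2 36-10 10 0 21 7 11 7 10 14 5 16 13 26 7 22 15 16 7 15 1-6-7-25 0-15 4-23 0-29-11-35 17-19 6-3-37-1-49-20-10-10-17-29z"/><path data-summit="509 267" data-sink="107 527" d="M527 213l-20 2-17 5-20 0-13-3-84 36 37 2 3 12 10 17 11 11 21 9 15 15 8 4 19 6 30-1z"/><path data-summit="343 445" data-sink="527 527" d="M254 421l-2 1 1 5-4 12 0 35 17 17 9-7 7 0 27 13 46 8 14-1 12-5 14-3 15 9 24 22 2-1-27-32 0-8 6-13-3-23-3-7-72 1-23-9-43-7z"/><path data-summit="255 41" data-sink="107 527" d="M75 451l-29 6-30 1 1 70 88-1-1-5 8-17 3-12-26-31z"/><path data-summit="255 41" data-sink="107 527" d="M267 492l-18 16-12 7-20 5-26 1-15 6 111 1-8-21z"/>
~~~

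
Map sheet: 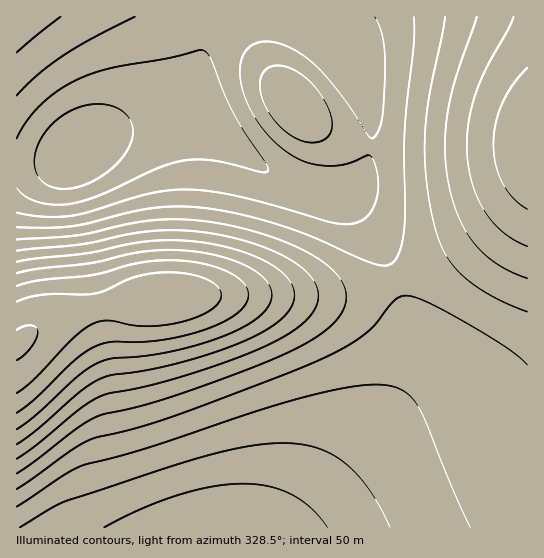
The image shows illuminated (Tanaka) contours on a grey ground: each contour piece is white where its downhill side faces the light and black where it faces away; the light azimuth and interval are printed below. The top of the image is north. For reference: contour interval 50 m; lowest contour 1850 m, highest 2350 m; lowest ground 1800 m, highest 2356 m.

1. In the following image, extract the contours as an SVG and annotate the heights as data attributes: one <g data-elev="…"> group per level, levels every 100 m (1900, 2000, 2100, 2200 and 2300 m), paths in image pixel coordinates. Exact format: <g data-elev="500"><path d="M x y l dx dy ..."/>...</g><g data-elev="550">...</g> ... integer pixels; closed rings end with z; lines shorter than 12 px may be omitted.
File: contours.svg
<g data-elev="1900"><path d="M20 527l45-26 106-35 64-17 26-5 22-1 18 1 16 4 14 6 14 9 12 11 12 15 11 18 10 20"/><path d="M17 138l10-17 14-16 17-14 19-11 33-12 56-9 36-9 4 2 4 5 23 56 13 21 19 28 3 8-2 2-5 0-31-8-20-4-27 1-25 7-64 29-16 5-15 3-14-1-15-3-10-6-7-7"/></g><g data-elev="2000"><path d="M17 489l54-39 19-10 48-12 40-13 109-42 46-19 19-11 15-10 9-10 17-21 9-6 7 0 9 2 32 16 52 31 15 10 10 10"/><path d="M306 142l15-1 5-3 4-4 2-7 0-6-5-16-13-19-15-13-16-7-8 0-6 1-6 6-3 9 1 12 5 13 8 12 10 11 11 8z"/><path d="M17 52l44-35"/><path d="M414 17l0 28-10 89 0 95-5 24-4 7-5 4-8 2-12-4-59-26-40-14-37-9-33-5-26-2-25 2-24 5-40 11-17 3-52 0"/></g><g data-elev="2100"><path d="M17 459l21-15 43-36 18-11 11-4 44-9 41-12 50-17 34-16 17-10 12-11 8-11 2-12-2-10-6-9-10-10-13-8-36-15-42-10-30-3-28 1-24 3-45 10-65 7"/><path d="M477 17l-20 58-9 35-3 37 3 36 11 35 8 15 8 12 11 10 12 10 13 7 16 6"/></g><g data-elev="2200"><path d="M17 429l21-16 40-37 17-12 18-6 30-2 30-5 49-14 21-10 16-10 10-11 3-11-2-8-4-6-7-7-10-7-28-11-34-5-22-1-22 2-50 11-54 6-22 4"/><path d="M527 68l-14 17-11 18-6 20-3 22 3 20 7 18 10 15 14 11"/></g><g data-elev="2300"><path d="M17 393l18-15 40-42 18-12 14-3 36 5 18 0 17-3 16-5 15-7 9-8 3-8-1-5-3-4-12-8-19-4-21-2-30 5-29 13-11 3-52 2-13 2-13 5"/></g>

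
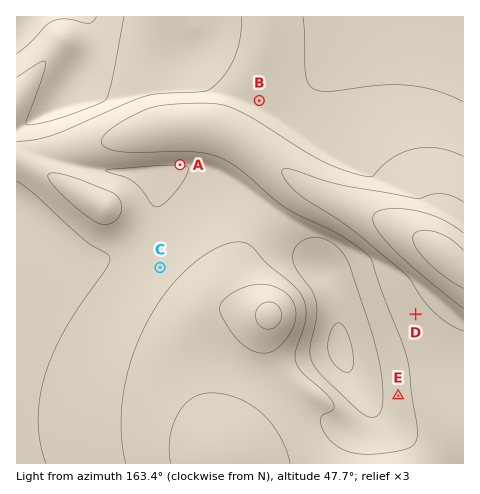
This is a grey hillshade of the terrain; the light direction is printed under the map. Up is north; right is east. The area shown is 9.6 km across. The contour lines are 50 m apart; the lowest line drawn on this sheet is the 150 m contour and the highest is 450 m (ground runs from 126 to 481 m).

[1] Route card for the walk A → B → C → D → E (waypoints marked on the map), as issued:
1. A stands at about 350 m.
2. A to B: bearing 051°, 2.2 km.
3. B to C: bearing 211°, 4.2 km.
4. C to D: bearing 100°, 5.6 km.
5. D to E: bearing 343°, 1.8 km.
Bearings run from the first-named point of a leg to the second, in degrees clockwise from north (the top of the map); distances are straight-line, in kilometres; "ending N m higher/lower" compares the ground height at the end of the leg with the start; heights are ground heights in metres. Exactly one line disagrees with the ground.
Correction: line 5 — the bearing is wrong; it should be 192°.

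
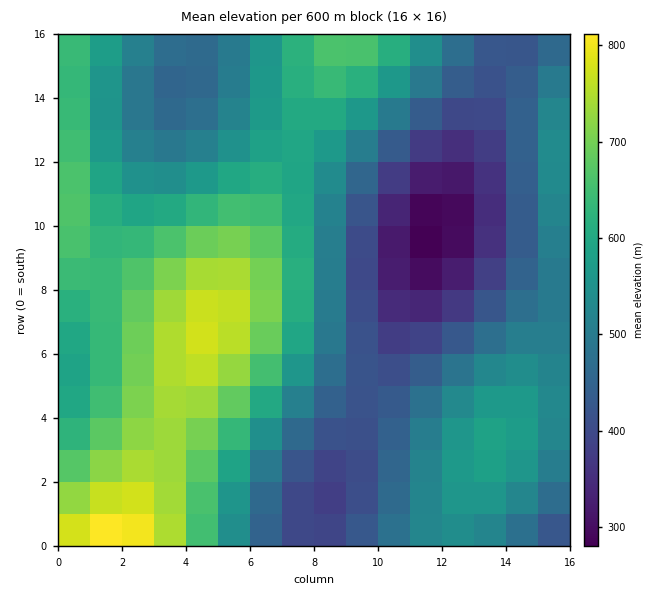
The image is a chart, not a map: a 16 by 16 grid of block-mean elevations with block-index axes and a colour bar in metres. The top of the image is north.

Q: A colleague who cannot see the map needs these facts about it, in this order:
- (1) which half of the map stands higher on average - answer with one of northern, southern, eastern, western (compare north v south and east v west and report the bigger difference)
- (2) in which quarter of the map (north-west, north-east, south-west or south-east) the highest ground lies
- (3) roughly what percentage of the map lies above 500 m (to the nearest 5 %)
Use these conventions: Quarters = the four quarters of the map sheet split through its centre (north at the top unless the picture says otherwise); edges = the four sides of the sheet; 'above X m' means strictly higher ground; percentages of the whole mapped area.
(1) On average the western half of the map is the higher ground.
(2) The highest ground is in the south-west quarter.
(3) Ground above 500 m makes up about 60 % of the sheet.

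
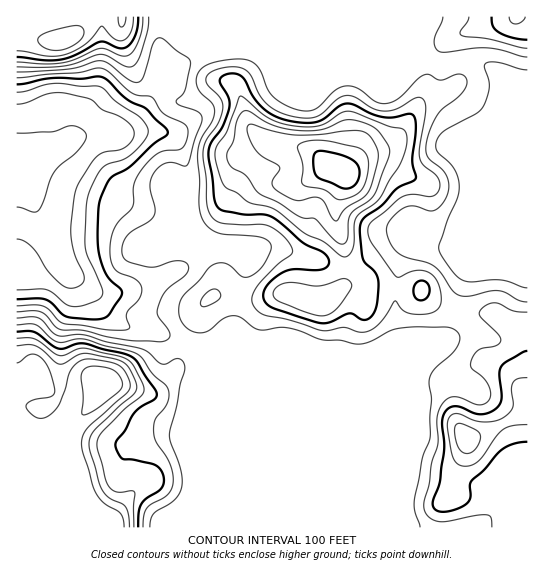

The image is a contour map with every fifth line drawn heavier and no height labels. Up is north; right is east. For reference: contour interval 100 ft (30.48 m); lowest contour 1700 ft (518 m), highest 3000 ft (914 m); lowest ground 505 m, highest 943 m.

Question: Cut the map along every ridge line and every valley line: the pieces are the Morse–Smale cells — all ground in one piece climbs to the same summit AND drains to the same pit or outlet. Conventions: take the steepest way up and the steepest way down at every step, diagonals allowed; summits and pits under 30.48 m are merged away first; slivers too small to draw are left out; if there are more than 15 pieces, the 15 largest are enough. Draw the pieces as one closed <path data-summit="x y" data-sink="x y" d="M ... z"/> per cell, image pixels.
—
<path data-summit="337 169" data-sink="17 149" d="M321 16l-158 0-3 17 0 16 4 14-4 18-16 29-15 17-14 6-17-1-21 5-15 11-23 11-13-8-10-1 0 113 10 0 29-19 12 26 25 21 11 18 11 11 16 8 29 4 31 13 8 7 9 3 14-3 14-17 5-48 8-28-7-8 13 1 8-4 17 0 48 16 18 3-1-21-8-24 0-17 8-24 0-7-3-3 8-2 20-17 20-7 10-8 24-40 12-35z"/><path data-summit="466 438" data-sink="17 149" d="M457 311l-4 2-4 18-7 10-36 15-32 0-16 5-11 0-36-10-89 0-8 4-15-3 2 18-4 9 0 148 330 1 1-198-14-5-21-12-30 0z"/><path data-summit="109 385" data-sink="17 149" d="M55 244l-21 15-18 6 0 262 181 1 0-149 4-9-1-15-6-7-15-8-29-11-20-1-16-8-11-11-11-18-25-21z"/><path data-summit="337 169" data-sink="527 259" d="M469 60l-19 4-15-1-12 34-24 40-10 8-20 7-20 17-8 2 3 3 0 7-8 24 0 17 8 24 2 21 11-2 8-4 14-12 32-17 20 12 22 4 13 0 24 9 38 1 0-160-34-29-13-6z"/><path data-summit="323 303" data-sink="17 149" d="M279 248l-17 0-8 4-14-1 8 8-1 8-7 20-5 48-12 16 88 0 36 10 11 0 20-6 22-12-5-33 0-25-46 0-11 7 7-13 0-12-18-3z"/><path data-summit="65 39" data-sink="17 149" d="M101 16l-85 1 1 132 9 2 13 8 23-11 10-9 5-20 16-20 6-13 4-41z"/><path data-summit="122 17" data-sink="17 149" d="M162 16l-61 1 2 28-4 41-6 13-17 23-3 18 17-7 29-1 10-5 15-17 16-29 4-18-4-14z"/><path data-summit="466 438" data-sink="527 259" d="M478 253l-7 2-3 16-13 39 8 3 30 0 21 12 13 4 1-70-31 0z"/><path data-summit="515 17" data-sink="527 259" d="M527 16l-12 0-10 5-48 14-13 8-9 19 15 2 19-4 12 3 17 9 29 25z"/><path data-summit="515 17" data-sink="17 149" d="M514 16l-193 1 86 35 28 9 6-14 10-10 26-9 36-9z"/><path data-summit="422 290" data-sink="527 259" d="M419 236l-10 10-8 15-5 24 25 4 10 12 23 10 14-40 3-16 5-2-10-5-13 0-22-4z"/><path data-summit="422 290" data-sink="17 149" d="M398 285l-2 1-1 24 5 33-25 13 36-1 31-14 5-4 4-10 4-16-2-2-8-1-14-7-10-12z"/><path data-summit="323 303" data-sink="527 259" d="M414 232l-28 13-21 16-8 4-11 2-1 12-4 8 38-3 16 1 6-24 16-24z"/>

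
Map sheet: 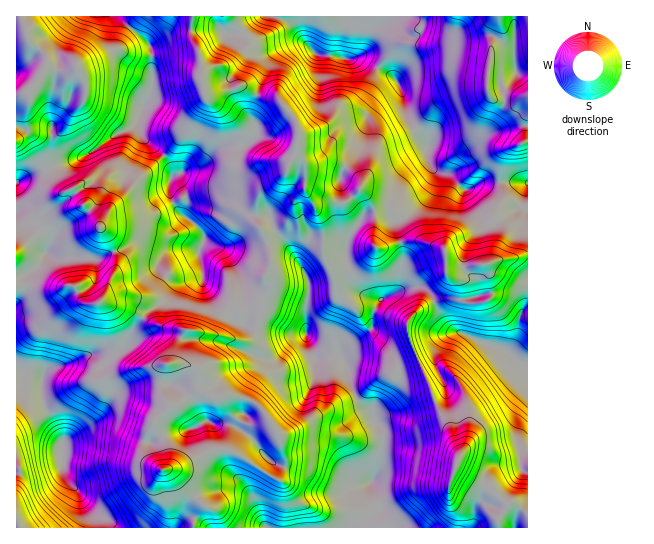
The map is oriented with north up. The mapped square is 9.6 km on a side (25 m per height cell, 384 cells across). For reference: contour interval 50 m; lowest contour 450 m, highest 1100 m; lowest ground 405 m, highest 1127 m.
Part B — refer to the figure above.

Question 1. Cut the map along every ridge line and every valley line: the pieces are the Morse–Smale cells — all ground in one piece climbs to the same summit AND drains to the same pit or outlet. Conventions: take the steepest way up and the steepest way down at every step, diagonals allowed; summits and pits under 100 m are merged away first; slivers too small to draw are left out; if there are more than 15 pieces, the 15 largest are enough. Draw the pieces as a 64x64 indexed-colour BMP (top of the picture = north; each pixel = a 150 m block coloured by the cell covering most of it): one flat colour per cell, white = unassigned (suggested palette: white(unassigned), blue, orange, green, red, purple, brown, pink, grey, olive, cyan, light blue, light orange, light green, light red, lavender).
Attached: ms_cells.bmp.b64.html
<image width="64" height="64" href="data:image/bmp;base64,Qk12CAAAAAAAAHYAAAAoAAAAQAAAAEAAAAABAAQAAAAAAAAIAAATCwAAEwsAABAAAAAAAAAA////ALR3HwAOf/8ALKAsACgn1gC9Z5QAS1aMAMJ34wB/f38AIr28AM++FwDox64AeLv/AIrfmACWmP8A1bDFAN3d3d3dEREREREREREiIiIiIiIiIiVVVVVVVVVVVQAA3d3d3dEREREREREREiIiIiIiIiIiIlVVVVVVVVVVAADd3d3d0REREREREREiIiIiIiIiIiIiJVVVVVVVVVVQB93d3d0REREREREREiIiIiIiIiIiIiJVVVVVVVVVVVd33d3d3REREREREREiIiIiIiIiIiIiIlVVVVVVVVVVd3fd3d3REREREREREiIiIiIiIiIiIiIiVVVVVVVVVXd3d93d3REREREREREiIiIiIiISIiIiIiIlVVVVVVV3d3d33d3dERERERERESIiIiIiERIiIiIiIiVVVVVVV3d3d3fd3d0RERERERERESIiIiERESIiIiIiJVVVVVVXd3d3d93d3RERERERERERESIhERESIiIiIiIiVVVVVVd3d3d33d3dERERERERERERERERERIiIiIiIiJVVVVVV3d3d3fd3dEREREREREREREREREREiIiIiIiIlVVVVV3d3d3d93d0REREREREREREREREREiIiIiIiIlVVVVVXd3d3d33d0RERERERERERERERERESIiIiIiIiVVVVVVd3d3d3fd3RERERERERERERERERESIiIiIiIiVVVVVVd3d3d3d93dERERERERERERERERESIiIiIiIiVVVVVVV3d3d3d33dERERERERERERERERIiIiIiIiIiJVVVVVV3d3d3d3fd0RERERERERERERIiIiIiIiIiIiJVVVVVVXd3d3d3d93REREREREREREREiIiIiIiIiIiIlVVVVVXd3d3d3d327sRERERERERERESIiIiIiIiIiIlVVVVVVd3d3d3d3e7u7sREREREREREiIiIiIiIiIiIiVVVVVVV3d3d3d3d7u7u7uxEREREREiIiIiIiIiIioiVVVVVVV3d3d3d3d3u7u7u7u7sRERESIiIiIiIiIiKqqlVVVVVXd3d3d3/3e7u7u7u7u7EREREiIiIgIiIiKqqqpVVVVXd3d3d///d7u7u7u7u7uxERESIAAAACIgAKqqqqpVVVd3d3/////3u7u7u7u7u7EQAAAAAAAAAAAAqqqqqlVVV3d3//////e7u7u7u7u7uwAAAAAAAAAAAACqqqqqpVVVd3//////97u7u7u7u7AAAAAAAAAAAAAAAKqqqqqlVVVXf///////u7u7u7uwAAAAAAAAAAAAAAAAqqqqqq5VVVXv/wAP//8Lu7u7u7AAAAAAAAAAAAAAAAAKqqqu7u5VVe7/AA///wu7u7u7uwAAAAAAAAAAAAAAAAqqqu7u7u7u7u8AD///C7u7u7u7AAAAAAAAAAAAAAAAqqqq7u7u7u7uAAAP//8Au7u7u7sAAAAAAAAAAAAAAACqqqru7u7u7u7AAA///wALu7u7uwAAAAAAAAAAAAAACqqqru7u7u7u7szMzM//AAAAAAAAAAAAAAAAAAAAAACqqqqu7u7u7u7uzMzMzMwAAAAAAACZAAmZmZBmAAAAAKqqqq7u7M7u7szMzMzMzAAAAAAACZmZmZmZlmZgAAAKqqqqqu7szMzMzMzMzMzMAAAAAAAJmZmZmZmWZmAAAKqqqqqq7uzMzMzMzMzMzMwJmQAAAJmZmZmZmWZmZgAAqqqqqqqu7MDMzMzMzMzMzJmZmQAJmZmZmZkGZmZmZqqqqqqqqqqjMAzMzMzMzMzMmZmZmZmZmZmZmQZmZmZmqqqqqqqqqjMwAAzMzMzMzMyZmZmZmZmZmZmQBmZmZmaqqqqgAACqMzMAAMzMzMzMzJmZmZmZmZmZmZAGZmZmZmqqqgAAAAMzMzMAzMxMzMzMiZmZmZmZmZmZkGZmZmZmZmqqAAAAAzMzMzDMxERERESIiZmZmZmZmZmWZmZmZmZmZqoAAAAzMzMzM8RERERERIiIiJmZmZmZmZZmZmZmZmZmqgAAMzMzMzMzREREREREiIiIiImZmZmZlmZmZmZmZmZjMzMzMzMzMzNERERERESIiIiIiJmZmZZmZmZmZmZmZmMzMzMzMzMzNERERERERIiIiIiIiJmZZmZmZmZmZmZmYzMzMzMzMzM0REREREREiAAAiIiIiZlmZmZmZmZmZmZjMzMzMzMzM0RERERERESAAACIiIiIhmZmZmZmZmAABmMzMzMzMzMzRERERERERIAAAAiIiIiGZmZmZmZgAAAAYzMzMzMzMzREREREREREgAAAAIiIiIhmZmZmZgAAAAAzMzMzMzMzNERERERERESIAAAAiIiIiGZmZmYAAAAAAzMzMzMzMzNEREREREQARAAAAAAIiIiIhmZmZjMAAzMzMzMzMzMzM0REREREQAAAAAAAAAiIiIiGZmZjMzMzMzMzMzMzMzMzRERERERAAAAAAAAAiIiIiIZmZmMzMzMzMzMzMzMzMzREREREREAAAAAAiIiIiIiIhmZmYzMzMzMzMzMzMzM0REREREREQAAAAACIiIiIiIiGZmZjMzMzMzMzMzMzM0RERERERERAAAAACIiIiIiIiIZmZmMzMzMzMzMwAAREREREREREREAAAACIiIiIiIiIhmZmMzMzMzMzMwAABERERERERERERAAACIiIiIiIiIhmZmYzMzMzMzMzAAAEREREREREREREAAAIiIiIiIiIZmZmZjMzMzMzMzAAAAREREREREREREQAAAiIiIiIiIZmZmZmMzMzMzMzAAAAAERERERERERERAAA"/>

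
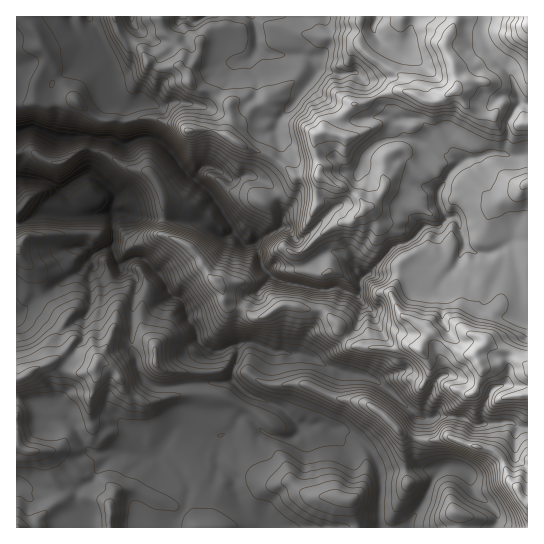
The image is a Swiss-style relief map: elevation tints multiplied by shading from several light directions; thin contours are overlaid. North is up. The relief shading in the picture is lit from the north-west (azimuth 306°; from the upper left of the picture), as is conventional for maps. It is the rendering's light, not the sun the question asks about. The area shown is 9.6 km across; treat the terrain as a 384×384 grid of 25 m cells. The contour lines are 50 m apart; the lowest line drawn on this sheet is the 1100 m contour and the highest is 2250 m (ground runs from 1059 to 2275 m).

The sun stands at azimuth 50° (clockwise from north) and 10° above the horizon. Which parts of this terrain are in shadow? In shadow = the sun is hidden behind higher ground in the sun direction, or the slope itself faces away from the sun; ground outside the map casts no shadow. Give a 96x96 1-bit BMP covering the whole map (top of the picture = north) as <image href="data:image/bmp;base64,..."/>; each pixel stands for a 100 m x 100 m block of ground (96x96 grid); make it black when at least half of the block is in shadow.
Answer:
<image width="96" height="96" href="data:image/bmp;base64,Qk2+BAAAAAAAAD4AAAAoAAAAYAAAAGAAAAABAAEAAAAAAIAEAAATCwAAEwsAAAIAAAAAAAAA////AAAAAAAAD8AAAAf//j////8AB8AAAAf//n////8AB8AAAAf//n////8AB4AAAAf//H//v/8AA4AAAAf/4D////8AAAAAAAf+AD////4AAAAAAAf4AD////wAAAAAAAPwAB////wAAAAAAAAAAH////jAAAAAAAAAD/////DwAAAAAAAH//////DwAAAAAAAH/////+DwAAAAAAAP/////+PwAAAAAAAf/////8KAAAAAAAA//////4IABAAAAAB/////+AAADAAAAAD/////wAAAHAAAAAP///9/j4AD/AAAAAf///5/H/YP/BwAAAf///7///8P/H8AAAf///3///8f/P+AAAf///H///8f/f+AAB///+f///8f/f4AAD///9///////fgAAH///////Of//PDAAP//////4OD//vP8Af///////P73/nP///wB/////v8H/Cf///P//////h8EBAfgcef//////g4ADAfA///////5/g4ADAfD///////5/AgAAAfH///////x8AAAAAfH///////jwAAAAAOH/////H+DOAAAAAMH////+f+AfAAAAIAP////8//wcAAAAIA/////8//w4AAAAAB/////4f/AwAAAAAD///J/wf+AgAAAAMH//yA8A/8AAAAAAAf//gAAA/4AAAAAAgf//gIAA/4AAAAAAs///gIB5/wAAAAAA////AZ//+AAAADAA///+Af//uAAAADAA///+Af//PwAAADAAf//8A//E/4AAADAA///4B/wB/4AAACAA///4H/+B/4AAACAAX//w//7//QAAAAAA///h//x//YAAAAAD///B//A//YADgAAH/v+H//+//eADAAABHn4P///f/OwHAAAAHzA////P/A4HAAAf/+B///+n7AfuAAA///j///+AAAf+AAAf//////+IAAd+AAAf///////PwAB+AAAP///////P4ABsBwAf////////wABgAyB/////////gABgAz7////////+AAAwAT/////////4AAAwAD/////////gBAAQAD/////////AAAAAAD/n///////AAAAAAD+H///////DAAAcgDwD///////HAAB/8Bhx/////n/PAAP//iP/////+H/PBg///j//////4D/PB///////////gB/AB//////////AAB+AA/////////+AAA8AA///8///z/8AAAIAD///gD//P/8DwAHAD///AT9+////wAGGB//+AAg4////gAM/h//8AIAx///+AAO+A/wYAcAB///4AAP8APAAAcAA///gAAPwOAAAQcAA///AAAH7/gDwAYAD///AAAH//4PwA4AH//+AAAP//w/w/4AP/+EAAAP//h/x/84f/8AAAAH/+B/h/84f/8AAAAH/8B/g/8QP/4AAAAD/4B/A/8AH/oAQAAB/wA+Af8AD/BwgAAA/gA8Af9gB+PgAAQAfhg+AP9AB+PgAAYAPxgcAH8AA+fgAAQAPwAAAD4AA8PAwAAAHwwAgD4="/>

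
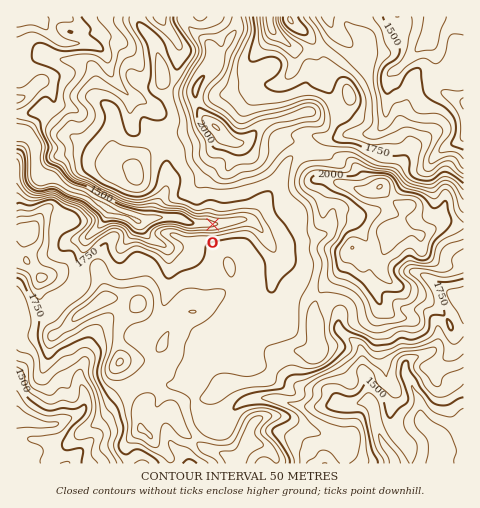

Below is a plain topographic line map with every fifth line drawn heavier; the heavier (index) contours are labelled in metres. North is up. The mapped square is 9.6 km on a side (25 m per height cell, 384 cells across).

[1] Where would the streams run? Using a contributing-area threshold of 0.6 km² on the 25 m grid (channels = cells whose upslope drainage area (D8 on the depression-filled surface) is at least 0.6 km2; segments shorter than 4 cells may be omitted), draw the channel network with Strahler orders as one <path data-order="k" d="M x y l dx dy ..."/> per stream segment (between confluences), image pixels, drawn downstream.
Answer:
<path data-order="1" d="M69 463l-3 0"/><path data-order="1" d="M188 461l0 2 1 0"/><path data-order="1" d="M307 445l16 15 0 3 2 0"/><path data-order="1" d="M222 425l7-7 5-8 5-6 12-5 6 0 1-1 16 0 21 7 41 0 4-1"/><path data-order="1" d="M463 410l0 15"/><path data-order="2" d="M340 404l13 1 5-2 12 0"/><path data-order="2" d="M370 403l4 3 2 19 5 14 4 8 7 8 3 5 0 3"/><path data-order="1" d="M322 388l18 16"/><path data-order="1" d="M173 385l9 0 7-3 24-25 5-4 3-5 15-16"/><path data-order="1" d="M17 379l0 40"/><path data-order="1" d="M217 350l19-20"/><path data-order="1" d="M236 349l0-17"/><path data-order="1" d="M89 343l-1 8-1 2 0 4-7 15 0 10 4 10 0 15-8 9-23 9-11 0-10-4-15-2"/><path data-order="1" d="M146 332l13-12 3-8 2-8 3-10 1-44-3-4"/><path data-order="2" d="M236 330l0-10"/><path data-order="1" d="M228 328l8-8"/><path data-order="1" d="M435 322l3 5 0 17-8 9-16 4-5 4-4 3 0 8 6 11 2 7 6 9 0 14 4 10 16 16 0 5 1 1 0 15-1 3"/><path data-order="2" d="M236 320l1-6 8-14 7-7 10 0 3-1 6-6 1-3"/><path data-order="1" d="M17 318l0 5"/><path data-order="1" d="M276 314l0-13-4-10 0-8"/><path data-order="1" d="M341 311l0 3-2 6 0 8 1 2 21 18 0 17 6 12 0 15 3 11"/><path data-order="2" d="M272 283l0-7 4-9 0-14"/><path data-order="1" d="M80 272l0-12 3-9 1-9 4-5"/><path data-order="1" d="M414 272l12 5 27 18 6 3 4 0 0 1"/><path data-order="1" d="M280 258l-4-5"/><path data-order="2" d="M276 253l-9-12"/><path data-order="1" d="M122 249l0-1 14-16 1-3 0-7-5-5"/><path data-order="1" d="M171 249l-6-3"/><path data-order="2" d="M165 246l-7-4-5-1-10-11-2-6-8-7"/><path data-order="1" d="M70 242l1-1 11 0 6-4"/><path data-order="2" d="M267 241l-4-9-7-8-5-3-5-1"/><path data-order="2" d="M88 237l17-17 3-6 0-3-11-10"/><path data-order="2" d="M246 220l-8 0-6 2-14 1-1 1-9 0-1-1-17 0-12-6-21 0"/><path data-order="3" d="M132 217l-8-2-9-5-9-6-9-3"/><path data-order="2" d="M157 217l-11 4-6 0-7-4"/><path data-order="1" d="M351 213l-3-3-13 0-2 3 0 3-1 1 0 7-3 5-6 6-3 0-8 3-18 0-4 5-4 0-1 1-14 0-4-3"/><path data-order="3" d="M97 201l-6-2-3-4-5-2-14-4-15-11-6 0-12-13-1-4 0-16-3-6-5-5-3-1-3-2-4 0"/><path data-order="1" d="M432 183l0-4-1-1 0-16 1-2 13-13 14-6 4-4"/><path data-order="1" d="M285 166l-4 10-4 9-13 12-6 11-12 12"/><path data-order="1" d="M167 162l0 25-2 6-8 10 0 14"/><path data-order="2" d="M463 137l0-34"/><path data-order="1" d="M312 134l9 4 18 0 3-2 4 0 1-2 24 0 6-3 7-7 1-4 0-10 1-1 0-29 2-3 9-9 3-1 30-29 2-7 0-5 3-9"/><path data-order="1" d="M131 115l0-17-1-2"/><path data-order="1" d="M75 110l-4-2-12-3-5-4-2-10-9-8-4 0"/><path data-order="1" d="M151 106l-7-5-6-3-5 0-3-2"/><path data-order="2" d="M130 96l-15-15-5-8-1-4 0-8-4-7-9-8"/><path data-order="1" d="M442 92l14 7 6 2 1 2"/><path data-order="1" d="M245 90l12-5 16 0 4-1 6-3 9-10 2-4 0-17-4-4"/><path data-order="2" d="M39 83l-13 13-5 2-4 0 0 1"/><path data-order="1" d="M323 69l-3-8-9-9-13-2-8-4"/><path data-order="2" d="M96 46l-8-1-1-2-21 0-4-1-6-3-18-20-4 0-1-1-16 0"/><path data-order="1" d="M179 46l-6-11-9-10-3-5 0-3-1 0"/><path data-order="2" d="M290 46l-18-17"/><path data-order="1" d="M116 40l-1-1-11 0-7 7-1 0"/><path data-order="1" d="M272 36l0-7"/><path data-order="1" d="M335 32l-6-10-1-5"/><path data-order="2" d="M272 29l-2-5 0-7"/>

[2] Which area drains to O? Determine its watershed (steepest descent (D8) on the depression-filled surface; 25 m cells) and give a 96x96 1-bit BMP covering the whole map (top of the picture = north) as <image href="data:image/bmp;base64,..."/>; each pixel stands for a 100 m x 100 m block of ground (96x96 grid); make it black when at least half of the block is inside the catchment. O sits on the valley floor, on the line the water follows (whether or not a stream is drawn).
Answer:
<image width="96" height="96" href="data:image/bmp;base64,Qk2+BAAAAAAAAD4AAAAoAAAAYAAAAGAAAAABAAEAAAAAAIAEAAATCwAAEwsAAAIAAAAAAAAA////AAAAAAAAAAAAAAAAAAAAAAAAAAAAAAAAAAAAAAAAAAAAAAAAAAAAAAAAAAAAAAAAAAAAAAAAAAAAAAAAAAAAAAAAAAAAAAAAAAAAAAAAAAAAAAAAAAAAAAAAAAAQAAAAAAAAAAAAAAAYAAAAAAAAAAAAAAA8AAAAAAAAAAAAAAA/AAAAAAAAAAAAAAAfwAAAAAAAAAAAAAAf4AAAAAAAAAAAAAAf8AAAAAAAAAAAAAA//8AAAAAAAAAAAAB//+AAAAAAAAAAAAD///AAAAAAAAAAAAD////wAAAAAAAAAAH////8AAAAAAAAAAH////+AAAAAAAAAAP////+AAAAAAAAAAP/////AAAAAAAAAAD/////AAAAAAAAAAAD////g4AAAAAAAAAB/////4AAAAAAAAAB/////4AAAAAAAAAA/////4AAAAAAAAAA/////4AAAAAAAAAAf////wAAAAAAAAAAf////wAAAAAAAAAAP////wAAAAAAAAAAH////wAAAAAAAAAAD////wAAAAAAAAAAAP///wAAAAAAAAAAAH///wAAAAAAAAAAAD///4AAAAAAAAAAAA///4AAAAAAAAAAAAf//8AAAAAAAAAAAAP//+AAAAAAAAAAAAP///AAAAAAAAAAAAP///gAAAAAAAAAAAP///wAAAAAAAAAAAP///wAAAAAAAAAAAf///wAAAAAAAAAAAf///48AAAAAAAAAA////5+AAAAAAAAAB/////+AAAAAAAAAD//////AAAAAAAAAD//////AAAAAAAAAD//////AAAAAAAAAD//////gAAAAAAAAD//////wAAAAAAAAB//////4AAAAAAAAB//////4AAAAAAAAB//////4AAAAAAAAB//////4AAAAAAAAB//////gAAAAAAAAB//////AAAAAAAAAB/////+AAAAAAAAAB////8AAAAAAAAAAA////AAAAAAAAAAAA///8AAAAAAAAAAAAf//8AAAAAAAAAAAAf//8AAAAAAAAAAAAP//8AAAAAAAAAAAAH//8AAAAAAAAAAAAH//4AAAAAAAAAAAAH//wAAAAAAAAAAAAH//gAAAAAAAAAAAAAAAAAAAAAAAAAAAAAAAAAAAAAAAAAAAAAAAAAAAAAAAAAAAAAAAAAAAAAAAAAAAAAAAAAAAAAAAAAAAAAAAAAAAAAAAAAAAAAAAAAAAAAAAAAAAAAAAAAAAAAAAAAAAAAAAAAAAAAAAAAAAAAAAAAAAAAAAAAAAAAAAAAAAAAAAAAAAAAAAAAAAAAAAAAAAAAAAAAAAAAAAAAAAAAAAAAAAAAAAAAAAAAAAAAAAAAAAAAAAAAAAAAAAAAAAAAAAAAAAAAAAAAAAAAAAAAAAAAAAAAAAAAAAAAAAAAAAAAAAAAAAAAAAAAAAAAAAAAAAAAAAAAAAAAAAAAAAAAAAAAAAAAAAAAAAAAAAAAAAAAAAAAAAAAAAAAAAAAAAAAAAAAAAAAAAAAAAAAAAAAAAAAAAAAAAAAAAAAAAAAAAAA="/>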